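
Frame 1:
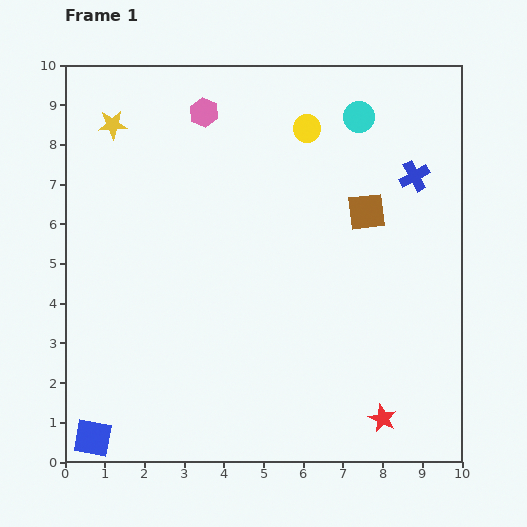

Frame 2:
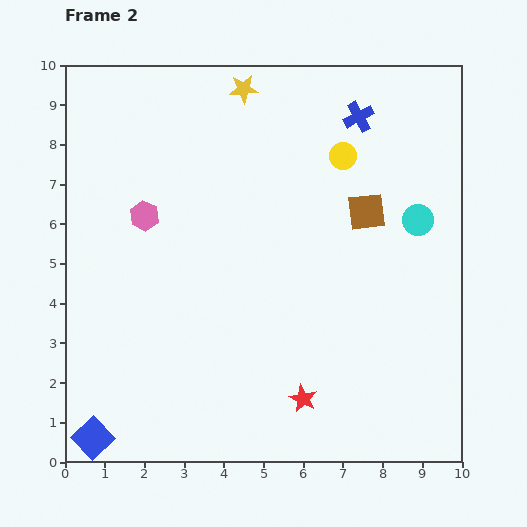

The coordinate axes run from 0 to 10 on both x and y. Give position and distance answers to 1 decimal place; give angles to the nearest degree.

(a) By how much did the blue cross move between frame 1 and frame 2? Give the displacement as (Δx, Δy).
(-1.4, 1.5)

The blue cross was at (8.8, 7.2) in frame 1 and (7.4, 8.7) in frame 2.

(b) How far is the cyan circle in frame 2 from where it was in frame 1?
3.0

The cyan circle moved from (7.4, 8.7) to (8.9, 6.1), a distance of √(1.5² + 2.6²) ≈ 3.0.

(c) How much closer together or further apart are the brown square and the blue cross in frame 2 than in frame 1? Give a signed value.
+0.9

Distance in frame 1: 1.5. Distance in frame 2: 2.4.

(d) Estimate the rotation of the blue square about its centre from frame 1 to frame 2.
36° clockwise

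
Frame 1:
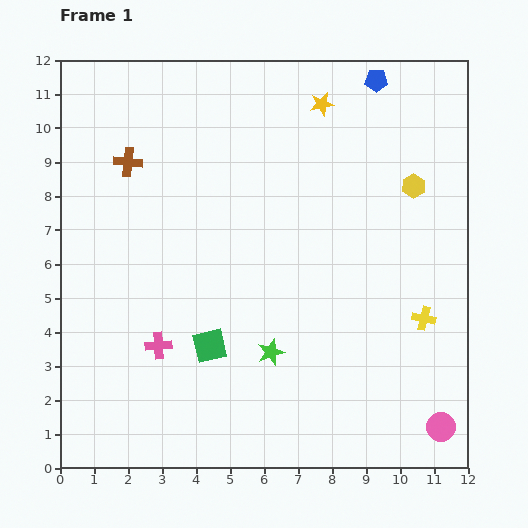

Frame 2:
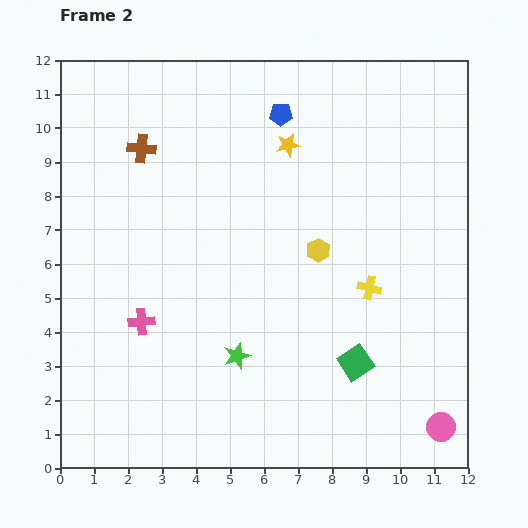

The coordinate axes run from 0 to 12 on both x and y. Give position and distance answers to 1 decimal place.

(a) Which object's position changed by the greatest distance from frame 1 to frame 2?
the green square

(moved 4.3; next 3.4)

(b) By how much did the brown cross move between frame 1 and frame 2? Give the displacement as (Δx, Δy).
(0.4, 0.4)

The brown cross was at (2.0, 9.0) in frame 1 and (2.4, 9.4) in frame 2.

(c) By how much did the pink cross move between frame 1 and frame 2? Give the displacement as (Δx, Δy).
(-0.5, 0.7)

The pink cross was at (2.9, 3.6) in frame 1 and (2.4, 4.3) in frame 2.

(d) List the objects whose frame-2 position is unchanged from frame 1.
the pink circle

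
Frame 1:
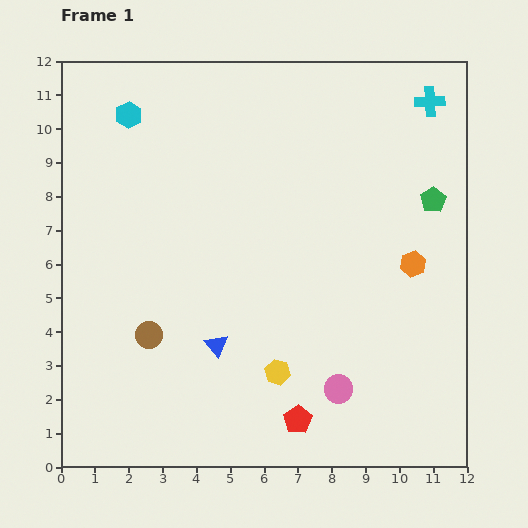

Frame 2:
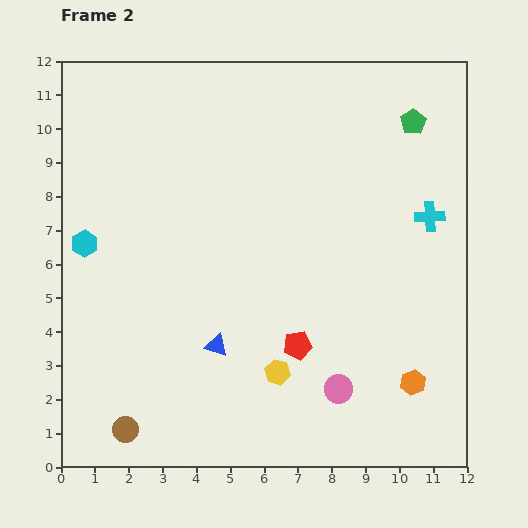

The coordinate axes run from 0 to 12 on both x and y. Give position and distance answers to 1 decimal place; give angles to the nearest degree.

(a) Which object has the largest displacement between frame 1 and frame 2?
the cyan hexagon

(moved 4.0; next 3.5)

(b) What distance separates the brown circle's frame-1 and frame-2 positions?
2.9

The brown circle moved from (2.6, 3.9) to (1.9, 1.1), a distance of √(0.7² + 2.8²) ≈ 2.9.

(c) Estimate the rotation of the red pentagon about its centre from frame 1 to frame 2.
22° clockwise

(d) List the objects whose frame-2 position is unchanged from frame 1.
the yellow hexagon, the pink circle, the blue triangle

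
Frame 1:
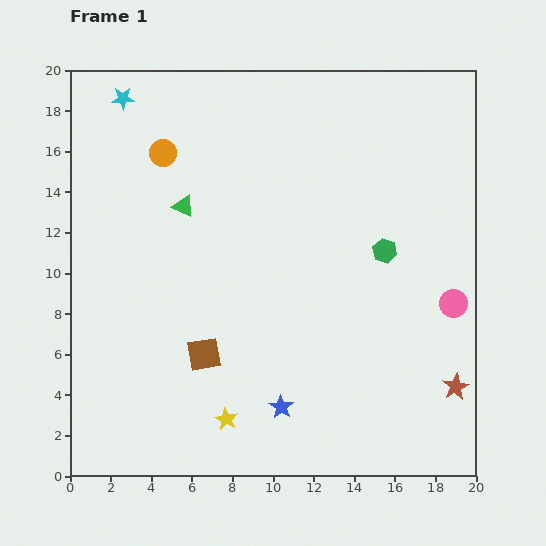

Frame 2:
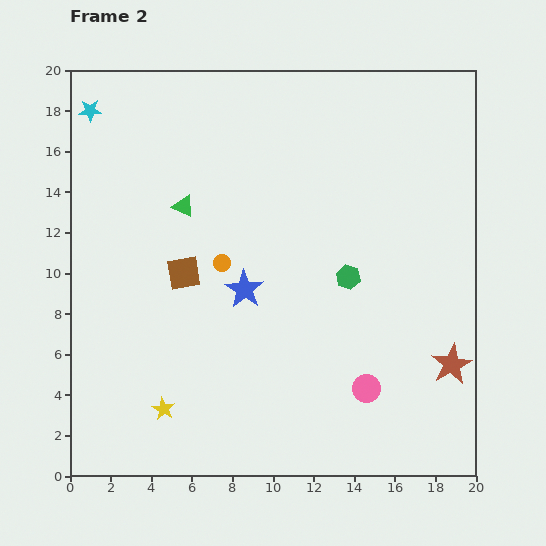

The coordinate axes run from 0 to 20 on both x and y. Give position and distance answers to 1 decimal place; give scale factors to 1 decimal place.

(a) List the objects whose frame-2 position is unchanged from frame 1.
the green triangle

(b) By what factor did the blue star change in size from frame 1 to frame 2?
1.6×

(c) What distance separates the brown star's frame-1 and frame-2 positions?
1.1

The brown star moved from (19.0, 4.4) to (18.8, 5.5), a distance of √(0.2² + 1.1²) ≈ 1.1.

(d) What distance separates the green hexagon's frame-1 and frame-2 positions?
2.2

The green hexagon moved from (15.5, 11.1) to (13.7, 9.8), a distance of √(1.8² + 1.3²) ≈ 2.2.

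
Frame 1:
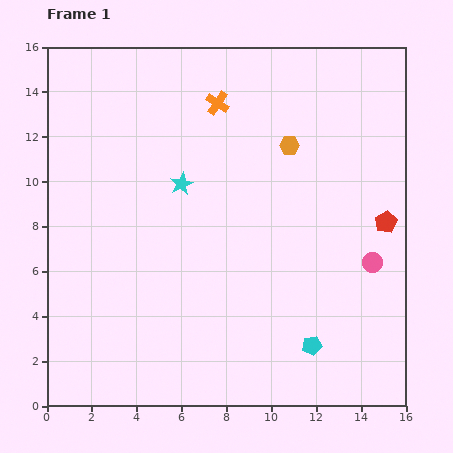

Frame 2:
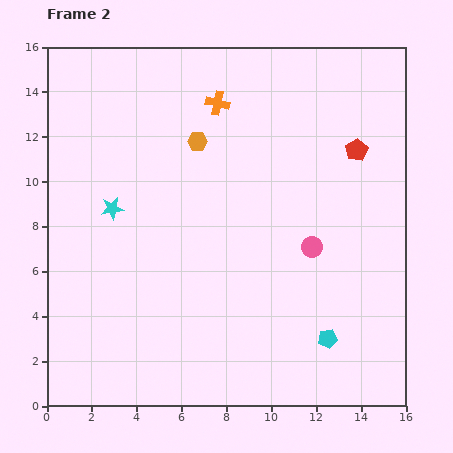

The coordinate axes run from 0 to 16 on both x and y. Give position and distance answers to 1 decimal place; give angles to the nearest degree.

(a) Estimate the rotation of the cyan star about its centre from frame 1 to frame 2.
18° clockwise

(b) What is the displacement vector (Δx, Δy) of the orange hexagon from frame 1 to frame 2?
(-4.1, 0.2)

The orange hexagon was at (10.8, 11.6) in frame 1 and (6.7, 11.8) in frame 2.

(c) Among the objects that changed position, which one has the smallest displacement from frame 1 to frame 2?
the cyan pentagon

(moved 0.8)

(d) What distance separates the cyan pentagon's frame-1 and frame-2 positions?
0.8

The cyan pentagon moved from (11.8, 2.7) to (12.5, 3.0), a distance of √(0.7² + 0.3²) ≈ 0.8.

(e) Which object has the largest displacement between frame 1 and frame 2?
the orange hexagon

(moved 4.1; next 3.5)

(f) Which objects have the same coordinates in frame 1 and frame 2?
the orange cross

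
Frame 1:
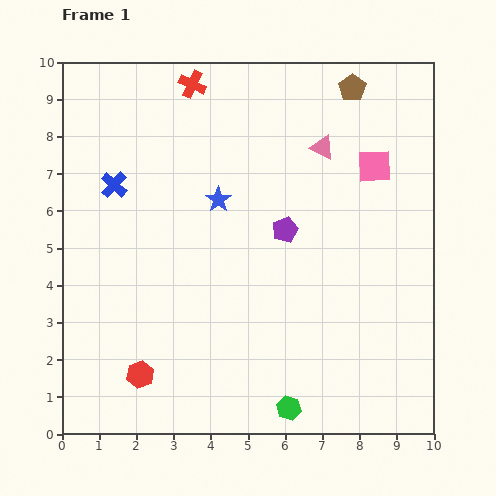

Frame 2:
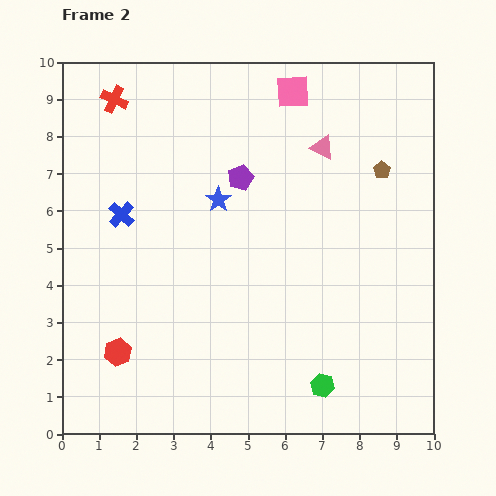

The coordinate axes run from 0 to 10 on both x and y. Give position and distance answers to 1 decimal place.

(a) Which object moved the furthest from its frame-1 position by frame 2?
the pink square

(moved 3.0; next 2.3)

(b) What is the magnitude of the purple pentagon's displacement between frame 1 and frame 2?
1.8

The purple pentagon moved from (6.0, 5.5) to (4.8, 6.9), a distance of √(1.2² + 1.4²) ≈ 1.8.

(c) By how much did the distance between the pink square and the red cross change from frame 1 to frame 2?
-0.6

Distance in frame 1: 5.4. Distance in frame 2: 4.8.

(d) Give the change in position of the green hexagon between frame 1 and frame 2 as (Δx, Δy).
(0.9, 0.6)

The green hexagon was at (6.1, 0.7) in frame 1 and (7.0, 1.3) in frame 2.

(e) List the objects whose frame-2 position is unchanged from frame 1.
the blue star, the pink triangle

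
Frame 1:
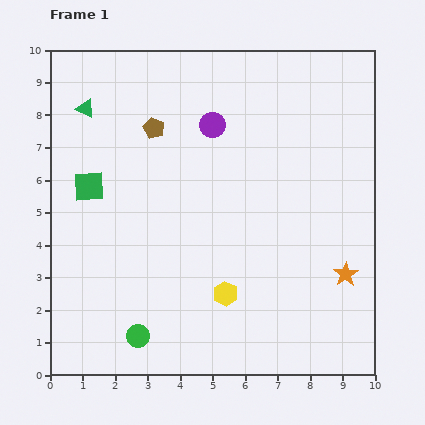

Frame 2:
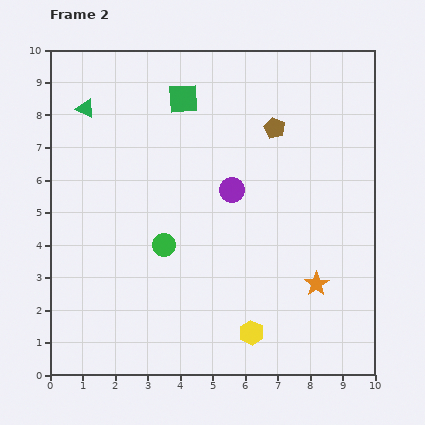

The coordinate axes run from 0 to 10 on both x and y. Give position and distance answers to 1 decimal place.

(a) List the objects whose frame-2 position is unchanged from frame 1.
the green triangle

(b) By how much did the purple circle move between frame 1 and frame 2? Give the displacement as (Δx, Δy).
(0.6, -2.0)

The purple circle was at (5.0, 7.7) in frame 1 and (5.6, 5.7) in frame 2.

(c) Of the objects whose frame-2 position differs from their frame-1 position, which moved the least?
the orange star

(moved 0.9)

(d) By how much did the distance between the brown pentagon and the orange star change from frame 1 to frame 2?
-2.4

Distance in frame 1: 7.4. Distance in frame 2: 5.0.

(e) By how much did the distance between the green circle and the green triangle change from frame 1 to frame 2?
-2.4

Distance in frame 1: 7.2. Distance in frame 2: 4.8.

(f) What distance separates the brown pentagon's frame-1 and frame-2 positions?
3.7

The brown pentagon moved from (3.2, 7.6) to (6.9, 7.6), a distance of √(3.7² + 0.0²) ≈ 3.7.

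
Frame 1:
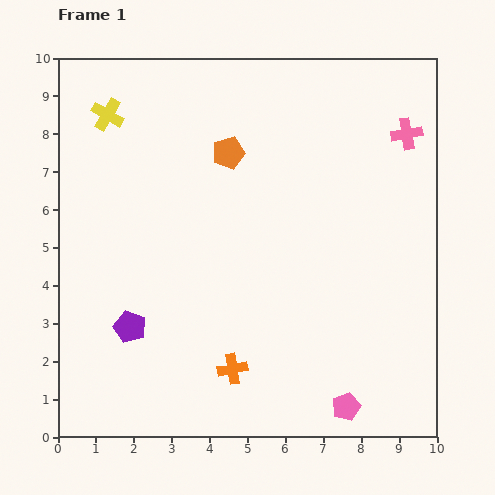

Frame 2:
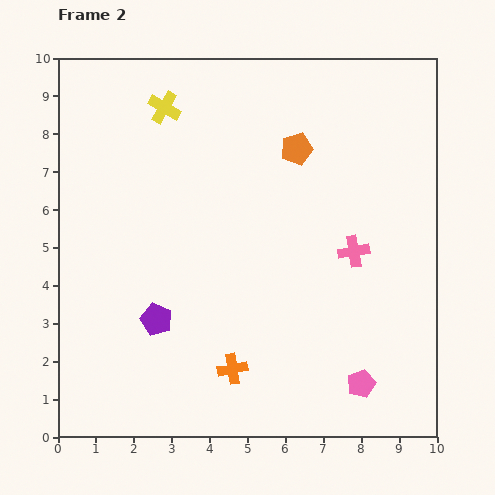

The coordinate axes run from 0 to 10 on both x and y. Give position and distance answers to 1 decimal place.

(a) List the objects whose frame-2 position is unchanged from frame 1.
the orange cross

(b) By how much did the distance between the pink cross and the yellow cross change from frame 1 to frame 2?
-1.6

Distance in frame 1: 7.9. Distance in frame 2: 6.3.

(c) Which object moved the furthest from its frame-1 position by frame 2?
the pink cross

(moved 3.4; next 1.8)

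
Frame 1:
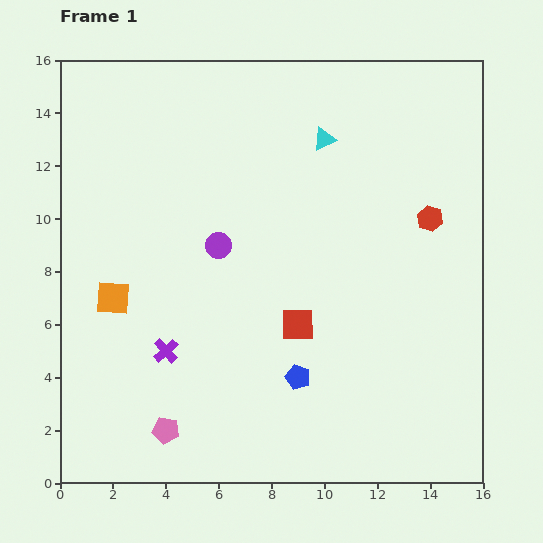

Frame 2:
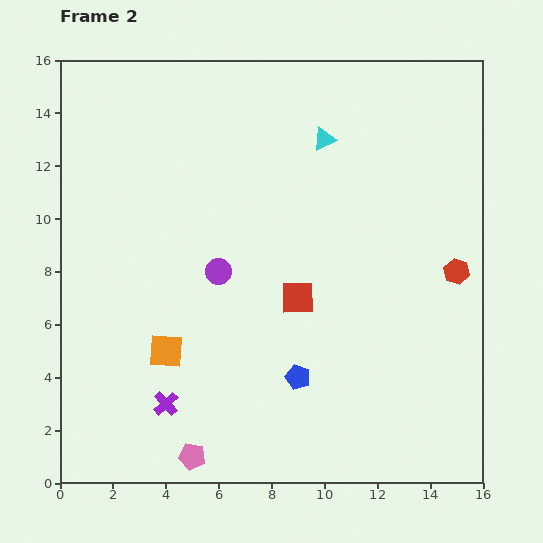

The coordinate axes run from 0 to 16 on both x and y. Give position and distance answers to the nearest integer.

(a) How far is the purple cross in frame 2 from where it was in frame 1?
2

The purple cross moved from (4, 5) to (4, 3), a distance of √(0² + 2²) ≈ 2.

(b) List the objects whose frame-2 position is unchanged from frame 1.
the cyan triangle, the blue pentagon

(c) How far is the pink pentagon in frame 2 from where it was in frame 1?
1

The pink pentagon moved from (4, 2) to (5, 1), a distance of √(1² + 1²) ≈ 1.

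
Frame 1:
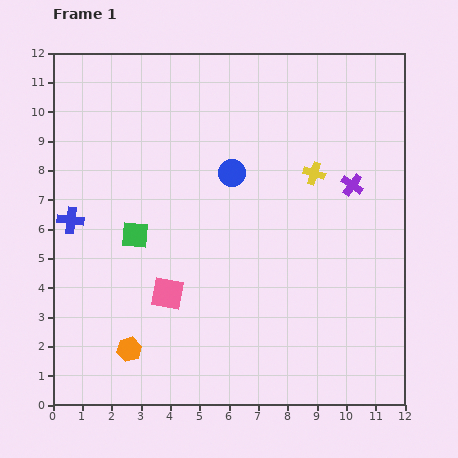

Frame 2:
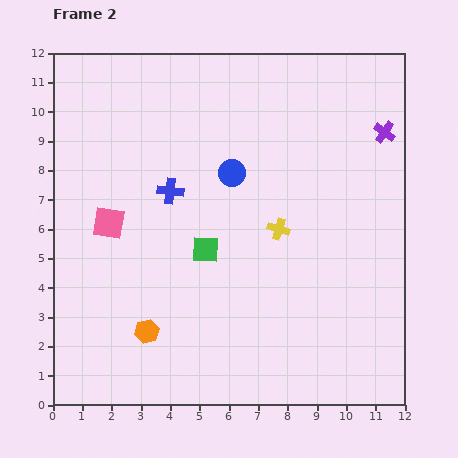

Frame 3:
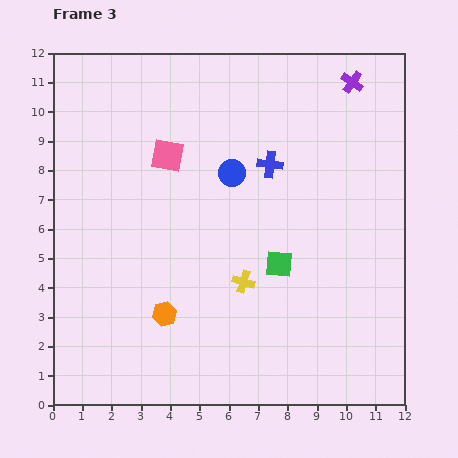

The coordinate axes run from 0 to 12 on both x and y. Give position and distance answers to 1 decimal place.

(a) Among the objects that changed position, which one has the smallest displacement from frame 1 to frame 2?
the orange hexagon

(moved 0.8)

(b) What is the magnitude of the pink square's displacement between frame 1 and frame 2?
3.1

The pink square moved from (3.9, 3.8) to (1.9, 6.2), a distance of √(2.0² + 2.4²) ≈ 3.1.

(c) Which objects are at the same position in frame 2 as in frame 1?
the blue circle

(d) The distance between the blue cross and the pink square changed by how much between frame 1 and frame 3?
-0.6

Distance in frame 1: 4.1. Distance in frame 3: 3.5.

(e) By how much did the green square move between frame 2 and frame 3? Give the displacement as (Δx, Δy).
(2.5, -0.5)

The green square was at (5.2, 5.3) in frame 2 and (7.7, 4.8) in frame 3.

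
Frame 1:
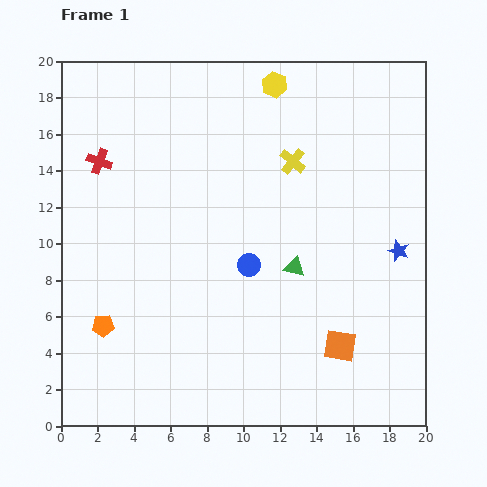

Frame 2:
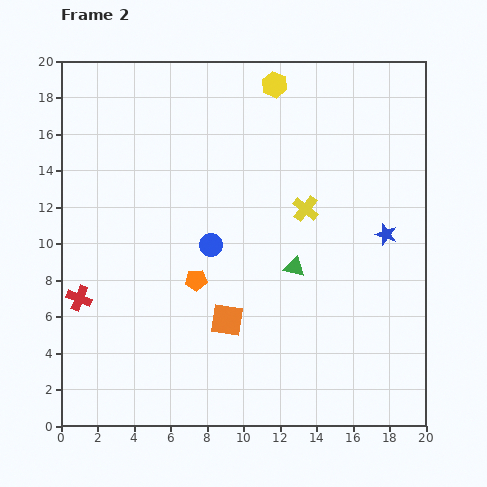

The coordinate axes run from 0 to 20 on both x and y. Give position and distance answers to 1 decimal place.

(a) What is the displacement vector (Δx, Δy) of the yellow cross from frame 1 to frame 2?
(0.7, -2.6)

The yellow cross was at (12.7, 14.5) in frame 1 and (13.4, 11.9) in frame 2.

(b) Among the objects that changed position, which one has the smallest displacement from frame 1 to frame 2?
the blue star

(moved 1.1)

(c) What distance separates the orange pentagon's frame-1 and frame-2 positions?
5.7

The orange pentagon moved from (2.3, 5.5) to (7.4, 8.0), a distance of √(5.1² + 2.5²) ≈ 5.7.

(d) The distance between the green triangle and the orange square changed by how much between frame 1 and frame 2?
-0.3

Distance in frame 1: 5.0. Distance in frame 2: 4.7.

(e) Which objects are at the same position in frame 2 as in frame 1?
the green triangle, the yellow hexagon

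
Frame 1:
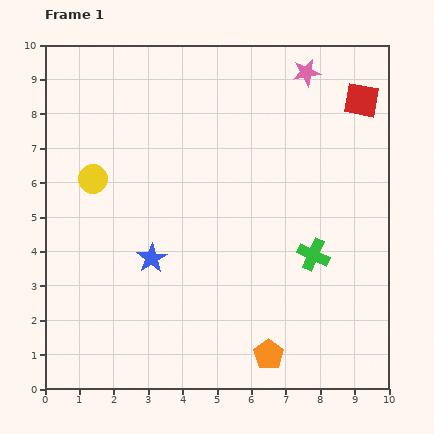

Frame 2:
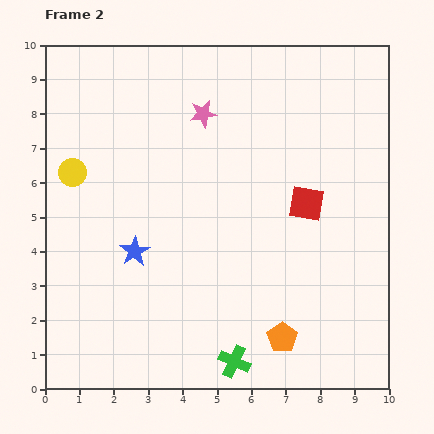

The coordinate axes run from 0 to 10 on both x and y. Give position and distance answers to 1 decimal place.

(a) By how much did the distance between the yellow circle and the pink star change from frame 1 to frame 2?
-2.7

Distance in frame 1: 6.9. Distance in frame 2: 4.2.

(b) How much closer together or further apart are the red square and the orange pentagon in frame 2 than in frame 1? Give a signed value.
-3.9

Distance in frame 1: 7.9. Distance in frame 2: 4.0.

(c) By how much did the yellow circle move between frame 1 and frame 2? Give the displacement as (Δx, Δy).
(-0.6, 0.2)

The yellow circle was at (1.4, 6.1) in frame 1 and (0.8, 6.3) in frame 2.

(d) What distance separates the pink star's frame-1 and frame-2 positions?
3.2

The pink star moved from (7.6, 9.2) to (4.6, 8.0), a distance of √(3.0² + 1.2²) ≈ 3.2.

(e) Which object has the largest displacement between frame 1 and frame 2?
the green cross

(moved 3.9; next 3.4)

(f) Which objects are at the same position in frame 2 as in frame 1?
none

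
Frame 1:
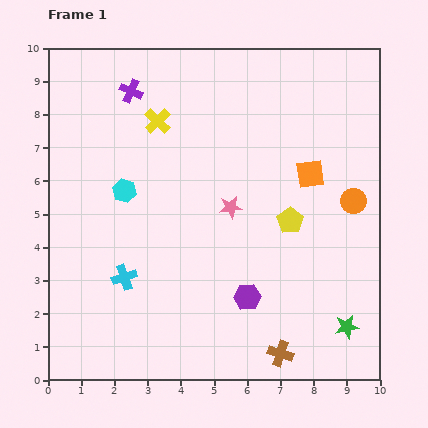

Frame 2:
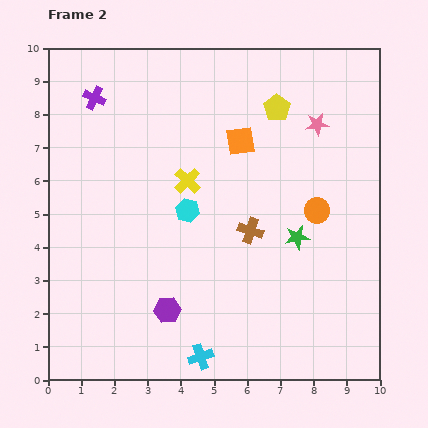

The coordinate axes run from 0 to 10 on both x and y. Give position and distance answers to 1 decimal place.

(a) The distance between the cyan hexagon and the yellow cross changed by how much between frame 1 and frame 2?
-1.4

Distance in frame 1: 2.3. Distance in frame 2: 0.9.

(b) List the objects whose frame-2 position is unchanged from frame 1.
none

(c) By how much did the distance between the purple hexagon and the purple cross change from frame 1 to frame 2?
-0.3

Distance in frame 1: 7.1. Distance in frame 2: 6.8.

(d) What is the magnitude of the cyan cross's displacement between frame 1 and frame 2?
3.3

The cyan cross moved from (2.3, 3.1) to (4.6, 0.7), a distance of √(2.3² + 2.4²) ≈ 3.3.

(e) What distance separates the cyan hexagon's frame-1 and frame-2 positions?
2.0

The cyan hexagon moved from (2.3, 5.7) to (4.2, 5.1), a distance of √(1.9² + 0.6²) ≈ 2.0.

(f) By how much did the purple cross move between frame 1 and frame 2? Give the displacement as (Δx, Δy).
(-1.1, -0.2)

The purple cross was at (2.5, 8.7) in frame 1 and (1.4, 8.5) in frame 2.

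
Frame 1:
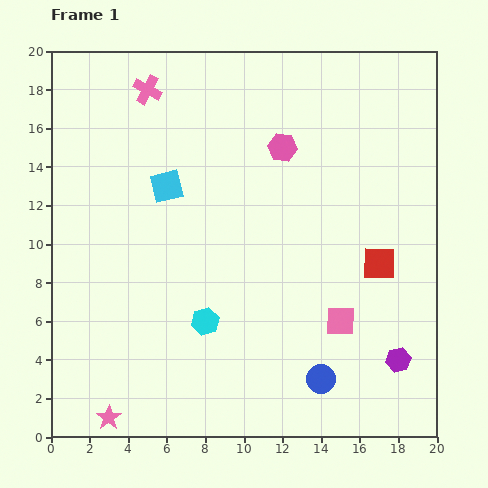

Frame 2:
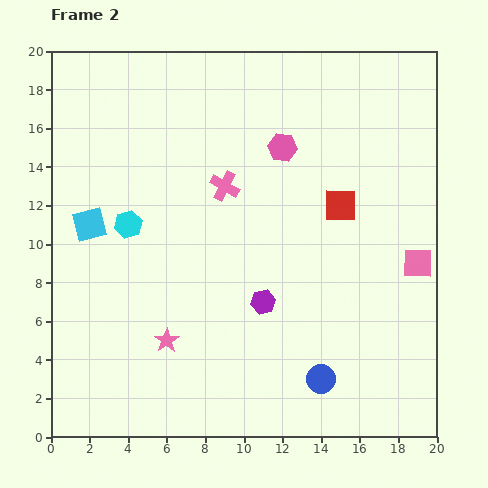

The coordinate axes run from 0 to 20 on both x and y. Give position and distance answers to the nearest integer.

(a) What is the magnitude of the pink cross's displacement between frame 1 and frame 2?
6

The pink cross moved from (5, 18) to (9, 13), a distance of √(4² + 5²) ≈ 6.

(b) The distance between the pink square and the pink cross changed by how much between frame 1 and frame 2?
-5

Distance in frame 1: 16. Distance in frame 2: 11.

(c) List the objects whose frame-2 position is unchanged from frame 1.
the blue circle, the pink hexagon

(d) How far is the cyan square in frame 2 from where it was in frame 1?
4

The cyan square moved from (6, 13) to (2, 11), a distance of √(4² + 2²) ≈ 4.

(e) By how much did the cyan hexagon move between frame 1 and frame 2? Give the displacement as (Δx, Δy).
(-4, 5)

The cyan hexagon was at (8, 6) in frame 1 and (4, 11) in frame 2.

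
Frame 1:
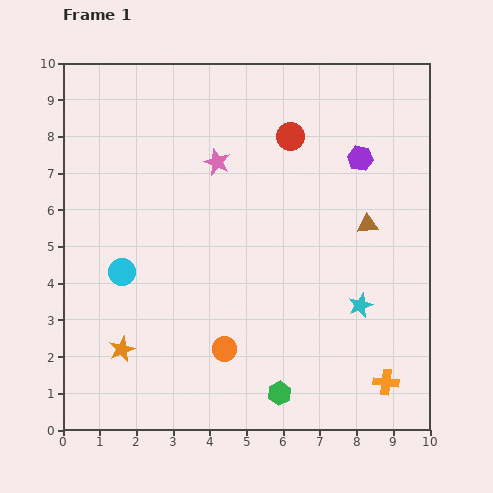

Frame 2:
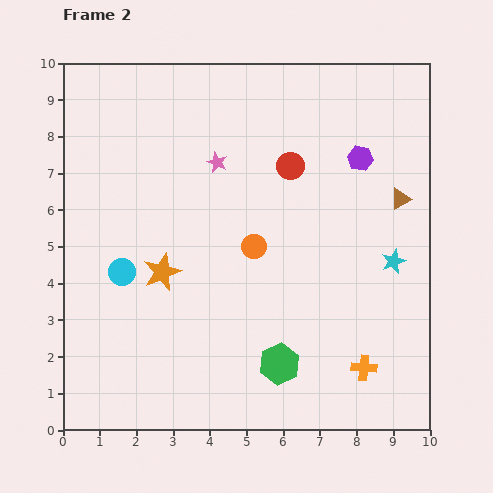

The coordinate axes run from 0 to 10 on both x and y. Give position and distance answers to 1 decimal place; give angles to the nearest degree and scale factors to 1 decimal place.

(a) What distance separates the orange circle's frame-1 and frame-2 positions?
2.9

The orange circle moved from (4.4, 2.2) to (5.2, 5.0), a distance of √(0.8² + 2.8²) ≈ 2.9.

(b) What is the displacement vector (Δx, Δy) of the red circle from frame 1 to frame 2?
(0.0, -0.8)

The red circle was at (6.2, 8.0) in frame 1 and (6.2, 7.2) in frame 2.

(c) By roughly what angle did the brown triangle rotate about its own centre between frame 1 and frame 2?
22° counter-clockwise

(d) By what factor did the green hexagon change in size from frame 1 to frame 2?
1.7×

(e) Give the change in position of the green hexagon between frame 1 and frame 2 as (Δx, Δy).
(0.0, 0.8)

The green hexagon was at (5.9, 1.0) in frame 1 and (5.9, 1.8) in frame 2.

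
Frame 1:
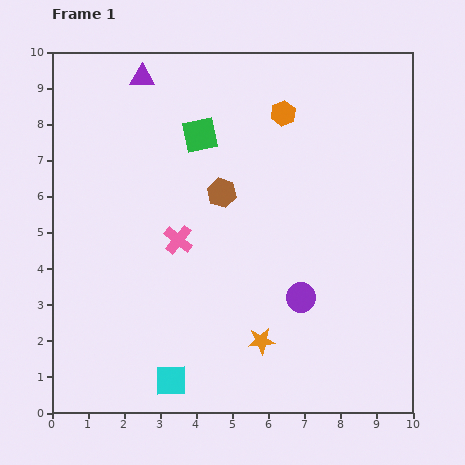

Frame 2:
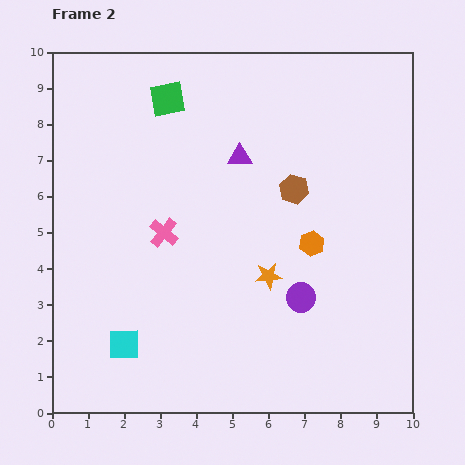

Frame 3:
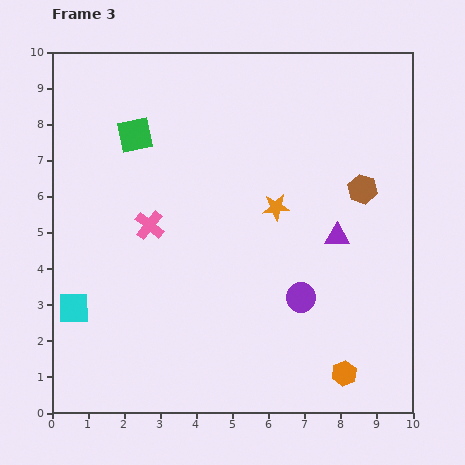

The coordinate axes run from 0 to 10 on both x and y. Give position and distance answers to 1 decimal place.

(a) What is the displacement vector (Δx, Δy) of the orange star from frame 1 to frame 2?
(0.2, 1.8)

The orange star was at (5.8, 2.0) in frame 1 and (6.0, 3.8) in frame 2.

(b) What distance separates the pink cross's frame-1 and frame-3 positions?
0.9

The pink cross moved from (3.5, 4.8) to (2.7, 5.2), a distance of √(0.8² + 0.4²) ≈ 0.9.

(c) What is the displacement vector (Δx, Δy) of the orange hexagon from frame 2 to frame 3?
(0.9, -3.6)

The orange hexagon was at (7.2, 4.7) in frame 2 and (8.1, 1.1) in frame 3.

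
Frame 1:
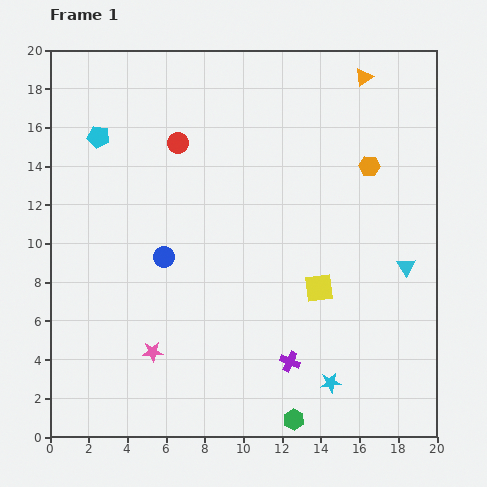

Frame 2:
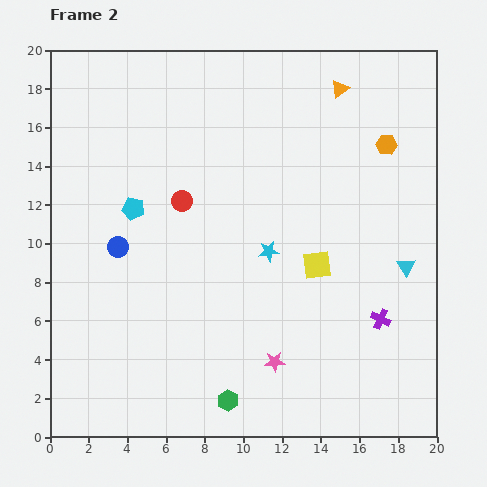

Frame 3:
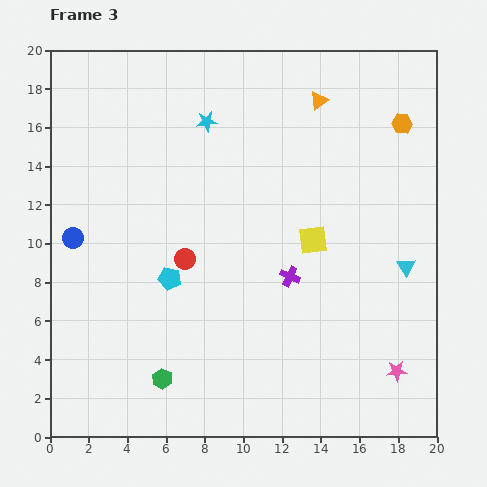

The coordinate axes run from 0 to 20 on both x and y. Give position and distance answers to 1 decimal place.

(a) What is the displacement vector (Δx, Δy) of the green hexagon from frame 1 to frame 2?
(-3.4, 1.0)

The green hexagon was at (12.6, 0.9) in frame 1 and (9.2, 1.9) in frame 2.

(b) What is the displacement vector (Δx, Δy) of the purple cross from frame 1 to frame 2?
(4.7, 2.2)

The purple cross was at (12.4, 3.9) in frame 1 and (17.1, 6.1) in frame 2.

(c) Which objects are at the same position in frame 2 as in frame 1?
the cyan triangle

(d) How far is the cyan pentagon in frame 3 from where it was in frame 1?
8.2

The cyan pentagon moved from (2.5, 15.5) to (6.2, 8.2), a distance of √(3.7² + 7.3²) ≈ 8.2.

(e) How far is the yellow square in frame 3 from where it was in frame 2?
1.3

The yellow square moved from (13.8, 8.9) to (13.6, 10.2), a distance of √(0.2² + 1.3²) ≈ 1.3.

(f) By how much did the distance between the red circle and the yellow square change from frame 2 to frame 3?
-1.0

Distance in frame 2: 7.7. Distance in frame 3: 6.7.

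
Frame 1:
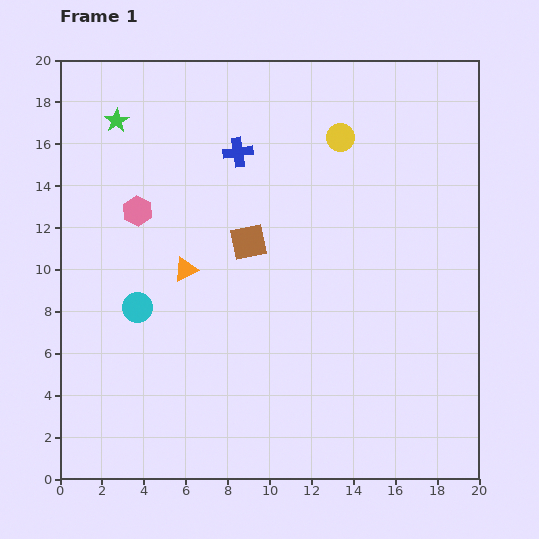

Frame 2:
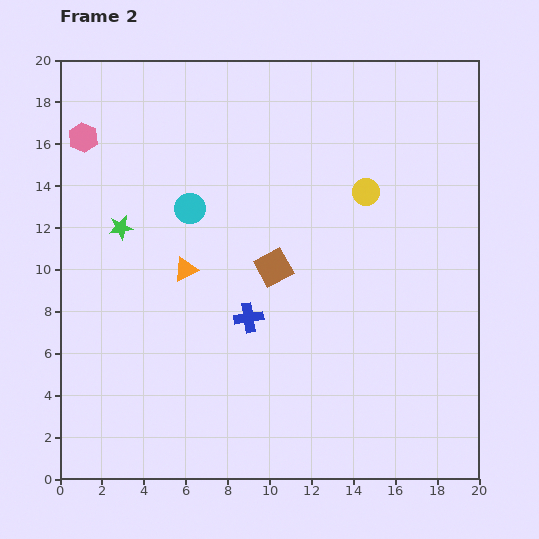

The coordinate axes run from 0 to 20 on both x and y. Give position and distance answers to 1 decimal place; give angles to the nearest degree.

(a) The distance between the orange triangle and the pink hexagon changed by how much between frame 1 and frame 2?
+4.4

Distance in frame 1: 3.6. Distance in frame 2: 8.0.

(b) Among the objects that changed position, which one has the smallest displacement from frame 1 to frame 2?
the brown square

(moved 1.7)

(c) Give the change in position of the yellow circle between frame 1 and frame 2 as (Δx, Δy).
(1.2, -2.6)

The yellow circle was at (13.4, 16.3) in frame 1 and (14.6, 13.7) in frame 2.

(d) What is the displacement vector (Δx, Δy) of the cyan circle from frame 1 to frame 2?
(2.5, 4.7)

The cyan circle was at (3.7, 8.2) in frame 1 and (6.2, 12.9) in frame 2.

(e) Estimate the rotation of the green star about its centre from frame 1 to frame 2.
24° clockwise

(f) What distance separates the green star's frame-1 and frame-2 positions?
5.1

The green star moved from (2.7, 17.1) to (2.9, 12.0), a distance of √(0.2² + 5.1²) ≈ 5.1.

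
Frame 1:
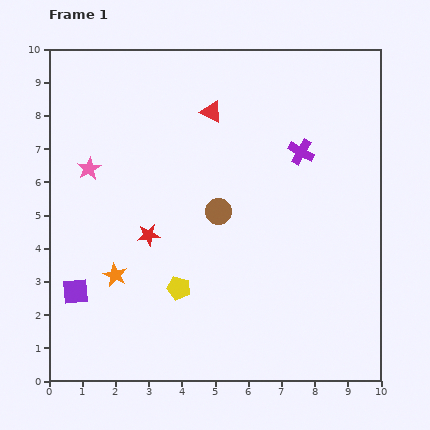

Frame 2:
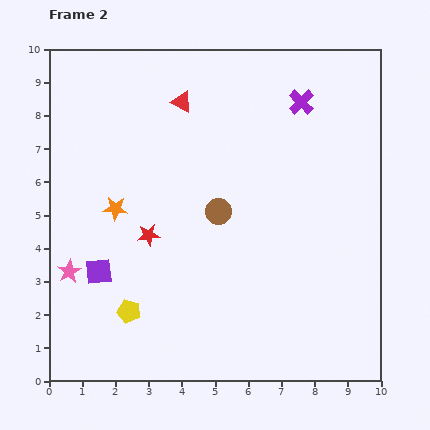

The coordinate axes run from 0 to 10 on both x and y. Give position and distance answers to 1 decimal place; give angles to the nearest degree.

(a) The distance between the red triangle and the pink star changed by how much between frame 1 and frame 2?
+2.0

Distance in frame 1: 4.1. Distance in frame 2: 6.1.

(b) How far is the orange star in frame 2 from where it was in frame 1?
2.0

The orange star moved from (2.0, 3.2) to (2.0, 5.2), a distance of √(0.0² + 2.0²) ≈ 2.0.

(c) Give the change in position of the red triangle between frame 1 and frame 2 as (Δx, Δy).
(-0.9, 0.3)

The red triangle was at (4.9, 8.1) in frame 1 and (4.0, 8.4) in frame 2.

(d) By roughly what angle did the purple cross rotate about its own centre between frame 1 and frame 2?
17° clockwise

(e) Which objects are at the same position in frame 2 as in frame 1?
the brown circle, the red star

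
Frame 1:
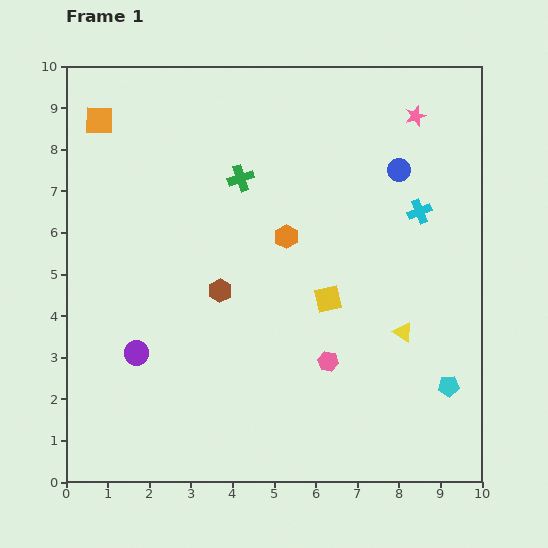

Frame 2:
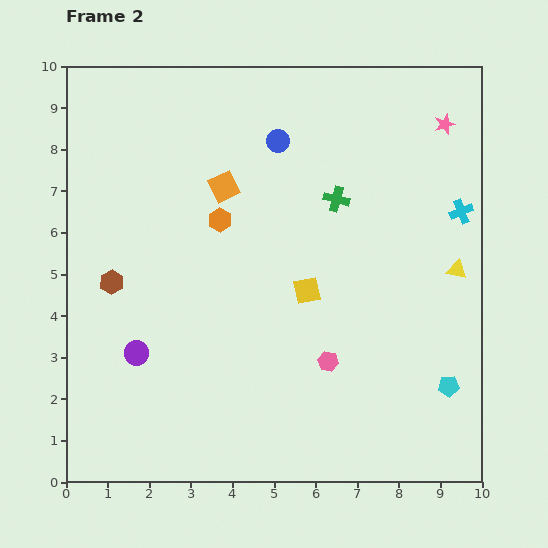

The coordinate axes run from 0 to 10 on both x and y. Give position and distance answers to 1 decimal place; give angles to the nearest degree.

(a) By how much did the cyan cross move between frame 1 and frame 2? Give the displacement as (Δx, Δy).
(1.0, 0.0)

The cyan cross was at (8.5, 6.5) in frame 1 and (9.5, 6.5) in frame 2.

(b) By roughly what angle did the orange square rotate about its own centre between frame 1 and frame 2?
27° counter-clockwise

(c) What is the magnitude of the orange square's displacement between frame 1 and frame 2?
3.4

The orange square moved from (0.8, 8.7) to (3.8, 7.1), a distance of √(3.0² + 1.6²) ≈ 3.4.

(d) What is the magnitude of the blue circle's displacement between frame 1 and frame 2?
3.0

The blue circle moved from (8.0, 7.5) to (5.1, 8.2), a distance of √(2.9² + 0.7²) ≈ 3.0.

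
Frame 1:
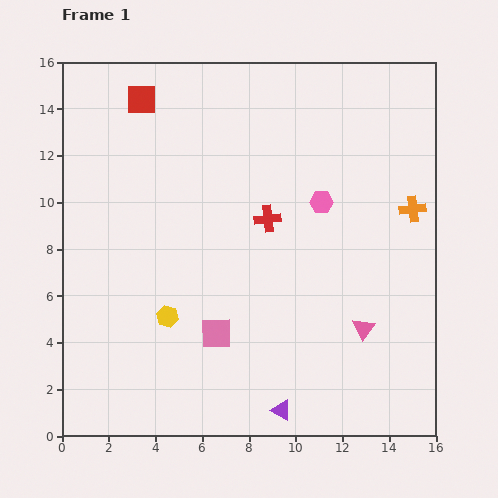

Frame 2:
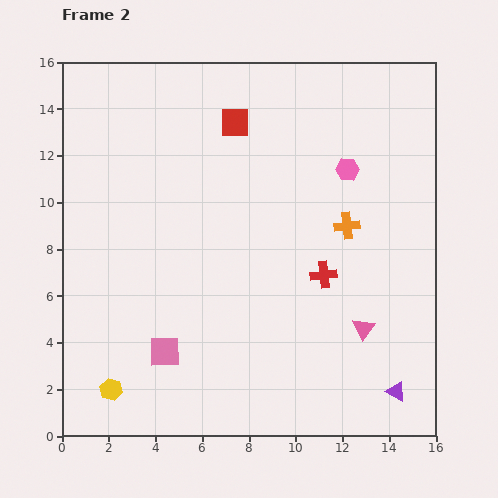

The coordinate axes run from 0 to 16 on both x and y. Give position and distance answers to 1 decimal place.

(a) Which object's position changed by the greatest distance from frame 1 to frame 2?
the purple triangle

(moved 5.0; next 4.1)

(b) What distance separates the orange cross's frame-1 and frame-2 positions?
2.9

The orange cross moved from (15.0, 9.7) to (12.2, 9.0), a distance of √(2.8² + 0.7²) ≈ 2.9.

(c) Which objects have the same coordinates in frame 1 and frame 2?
the pink triangle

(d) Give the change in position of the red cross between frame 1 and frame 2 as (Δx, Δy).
(2.4, -2.4)

The red cross was at (8.8, 9.3) in frame 1 and (11.2, 6.9) in frame 2.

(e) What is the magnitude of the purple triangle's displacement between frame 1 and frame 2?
5.0

The purple triangle moved from (9.4, 1.1) to (14.3, 1.9), a distance of √(4.9² + 0.8²) ≈ 5.0.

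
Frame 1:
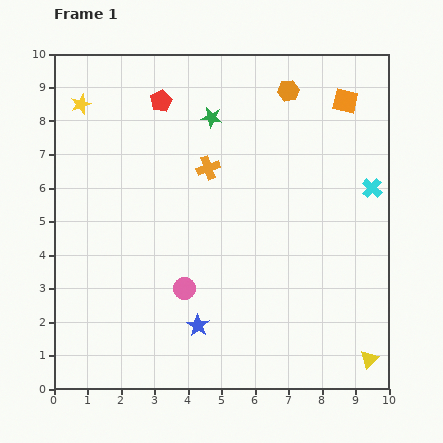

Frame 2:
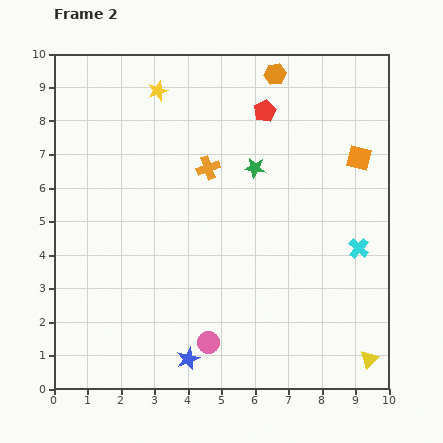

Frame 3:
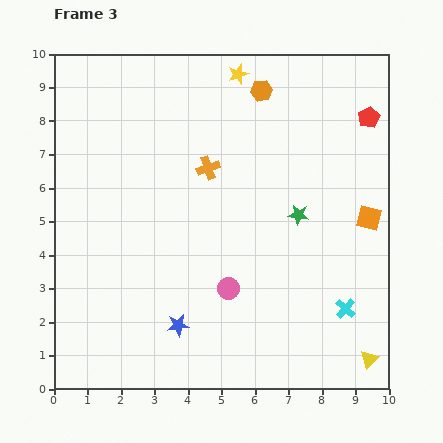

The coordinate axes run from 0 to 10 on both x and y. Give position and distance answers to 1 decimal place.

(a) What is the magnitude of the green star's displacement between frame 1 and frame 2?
2.0

The green star moved from (4.7, 8.1) to (6.0, 6.6), a distance of √(1.3² + 1.5²) ≈ 2.0.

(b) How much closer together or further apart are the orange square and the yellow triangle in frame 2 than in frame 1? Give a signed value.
-1.7

Distance in frame 1: 7.7. Distance in frame 2: 6.0.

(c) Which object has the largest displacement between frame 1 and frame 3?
the red pentagon

(moved 6.2; next 4.8)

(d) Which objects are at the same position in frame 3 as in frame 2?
the orange cross, the yellow triangle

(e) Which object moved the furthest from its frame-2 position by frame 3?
the red pentagon

(moved 3.1; next 2.5)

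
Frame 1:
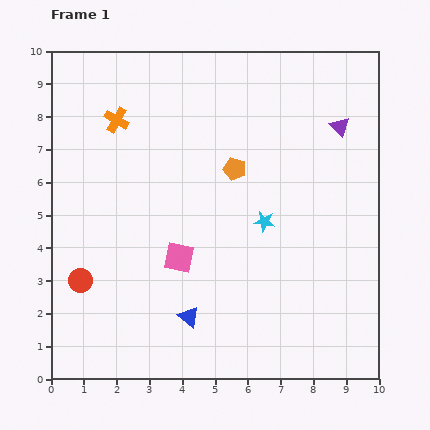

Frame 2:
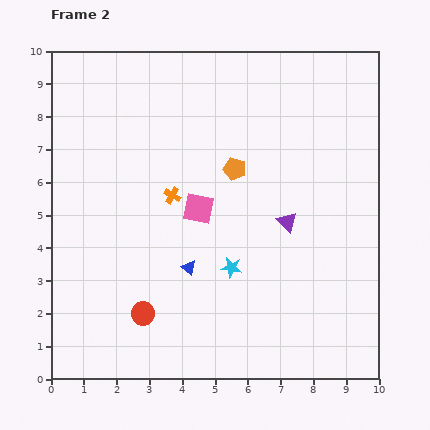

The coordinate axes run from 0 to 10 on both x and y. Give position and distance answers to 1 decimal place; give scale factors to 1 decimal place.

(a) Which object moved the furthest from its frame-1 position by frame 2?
the purple triangle

(moved 3.3; next 2.9)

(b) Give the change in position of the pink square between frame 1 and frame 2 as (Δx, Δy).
(0.6, 1.5)

The pink square was at (3.9, 3.7) in frame 1 and (4.5, 5.2) in frame 2.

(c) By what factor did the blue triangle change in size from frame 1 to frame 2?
0.7×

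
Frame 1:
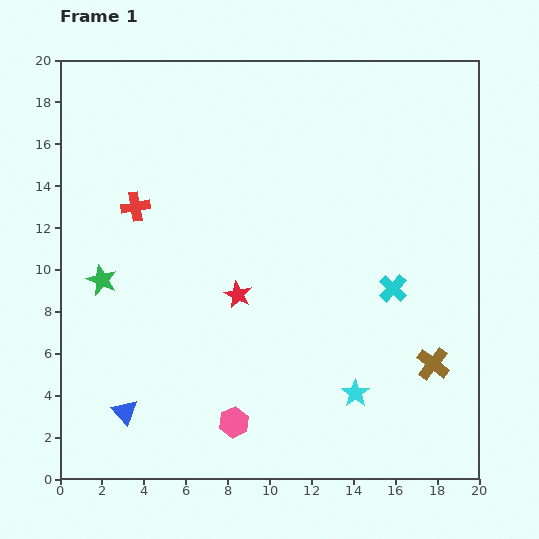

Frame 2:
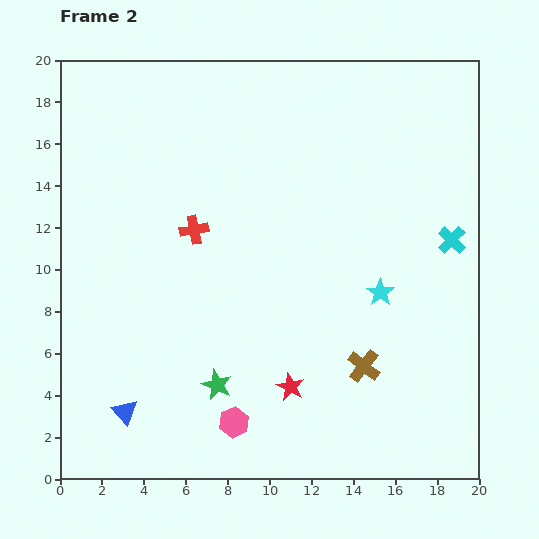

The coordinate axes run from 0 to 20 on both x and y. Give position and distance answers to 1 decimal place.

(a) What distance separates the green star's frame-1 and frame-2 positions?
7.4

The green star moved from (2.0, 9.5) to (7.5, 4.5), a distance of √(5.5² + 5.0²) ≈ 7.4.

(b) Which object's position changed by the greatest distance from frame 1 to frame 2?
the green star

(moved 7.4; next 5.1)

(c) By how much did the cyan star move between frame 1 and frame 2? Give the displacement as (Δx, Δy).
(1.2, 4.8)

The cyan star was at (14.1, 4.1) in frame 1 and (15.3, 8.9) in frame 2.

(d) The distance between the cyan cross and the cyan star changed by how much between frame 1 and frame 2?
-1.1

Distance in frame 1: 5.3. Distance in frame 2: 4.2.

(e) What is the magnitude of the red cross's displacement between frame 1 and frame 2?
3.0

The red cross moved from (3.6, 13.0) to (6.4, 11.9), a distance of √(2.8² + 1.1²) ≈ 3.0.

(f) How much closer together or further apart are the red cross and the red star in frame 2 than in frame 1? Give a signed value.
+2.3

Distance in frame 1: 6.5. Distance in frame 2: 8.8.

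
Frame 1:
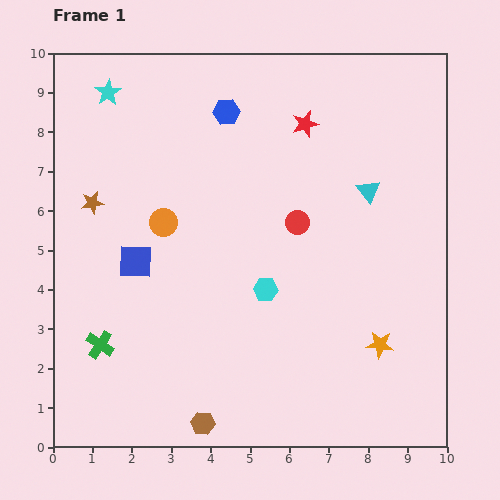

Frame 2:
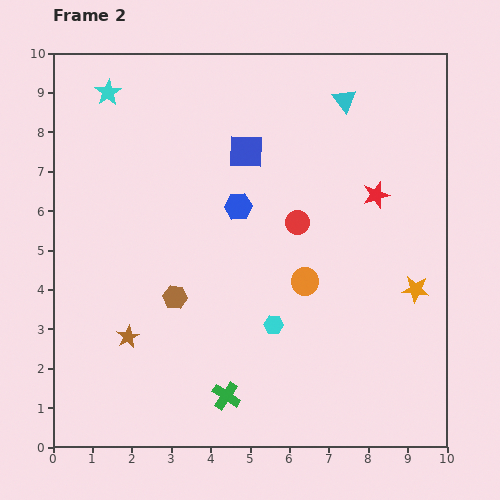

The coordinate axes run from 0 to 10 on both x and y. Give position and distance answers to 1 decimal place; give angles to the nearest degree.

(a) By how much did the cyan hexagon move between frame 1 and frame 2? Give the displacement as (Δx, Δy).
(0.2, -0.9)

The cyan hexagon was at (5.4, 4.0) in frame 1 and (5.6, 3.1) in frame 2.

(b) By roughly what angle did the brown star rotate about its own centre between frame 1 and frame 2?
19° counter-clockwise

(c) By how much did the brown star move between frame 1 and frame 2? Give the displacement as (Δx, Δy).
(0.9, -3.4)

The brown star was at (1.0, 6.2) in frame 1 and (1.9, 2.8) in frame 2.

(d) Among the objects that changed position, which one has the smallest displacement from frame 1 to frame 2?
the cyan hexagon

(moved 0.9)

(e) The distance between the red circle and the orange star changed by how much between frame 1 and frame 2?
-0.3

Distance in frame 1: 3.7. Distance in frame 2: 3.4.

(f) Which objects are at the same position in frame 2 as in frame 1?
the red circle, the cyan star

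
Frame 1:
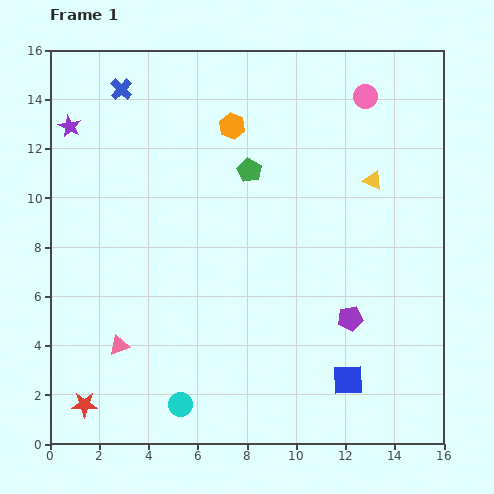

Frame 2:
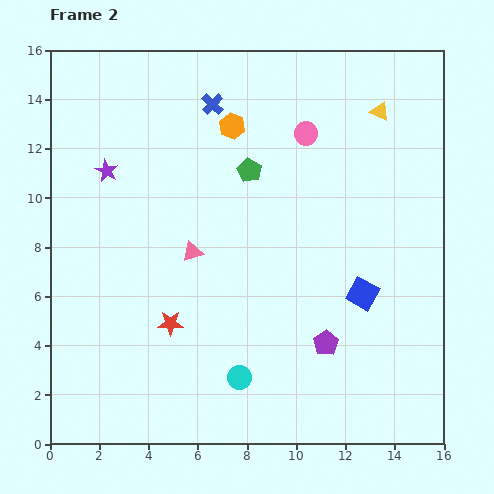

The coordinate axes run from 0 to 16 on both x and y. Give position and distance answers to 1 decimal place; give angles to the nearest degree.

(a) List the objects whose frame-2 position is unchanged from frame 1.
the orange hexagon, the green pentagon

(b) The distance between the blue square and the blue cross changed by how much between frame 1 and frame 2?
-5.2

Distance in frame 1: 15.0. Distance in frame 2: 9.8.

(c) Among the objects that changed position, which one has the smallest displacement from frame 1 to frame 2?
the purple pentagon

(moved 1.4)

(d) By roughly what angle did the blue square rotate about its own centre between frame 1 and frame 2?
33° clockwise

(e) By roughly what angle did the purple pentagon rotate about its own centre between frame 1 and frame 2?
24° counter-clockwise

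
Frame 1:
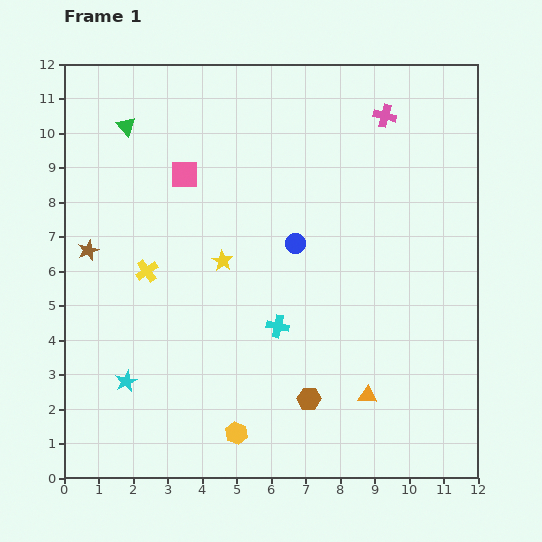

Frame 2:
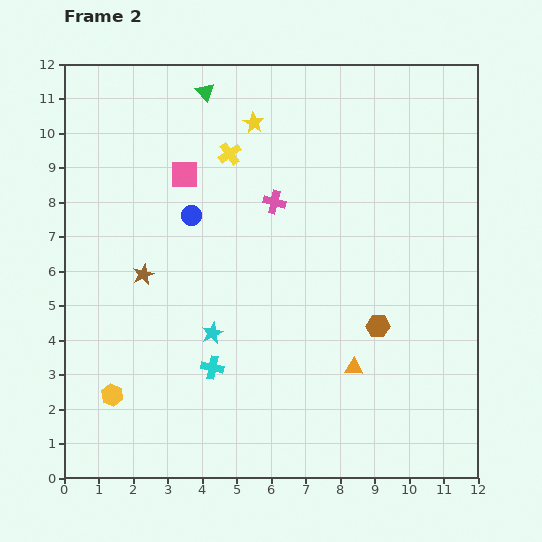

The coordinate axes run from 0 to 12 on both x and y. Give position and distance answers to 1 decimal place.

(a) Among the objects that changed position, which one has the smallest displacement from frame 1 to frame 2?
the orange triangle

(moved 0.9)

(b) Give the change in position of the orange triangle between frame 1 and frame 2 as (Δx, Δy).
(-0.4, 0.8)

The orange triangle was at (8.8, 2.4) in frame 1 and (8.4, 3.2) in frame 2.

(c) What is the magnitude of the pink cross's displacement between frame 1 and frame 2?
4.1

The pink cross moved from (9.3, 10.5) to (6.1, 8.0), a distance of √(3.2² + 2.5²) ≈ 4.1.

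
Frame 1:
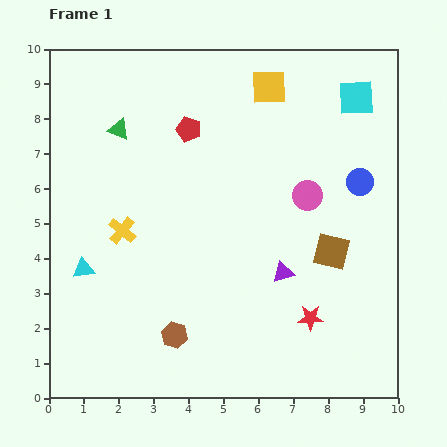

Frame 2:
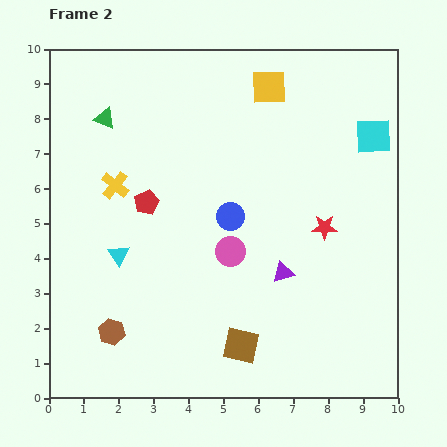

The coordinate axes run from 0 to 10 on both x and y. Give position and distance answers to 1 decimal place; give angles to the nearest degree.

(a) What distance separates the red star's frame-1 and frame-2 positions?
2.6

The red star moved from (7.5, 2.3) to (7.9, 4.9), a distance of √(0.4² + 2.6²) ≈ 2.6.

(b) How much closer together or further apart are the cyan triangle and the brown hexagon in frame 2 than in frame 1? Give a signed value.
-1.0

Distance in frame 1: 3.2. Distance in frame 2: 2.2.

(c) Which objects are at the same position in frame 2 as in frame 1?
the purple triangle, the yellow square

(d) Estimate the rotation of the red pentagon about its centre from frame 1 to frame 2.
30° clockwise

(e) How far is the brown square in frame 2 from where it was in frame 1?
3.7

The brown square moved from (8.1, 4.2) to (5.5, 1.5), a distance of √(2.6² + 2.7²) ≈ 3.7.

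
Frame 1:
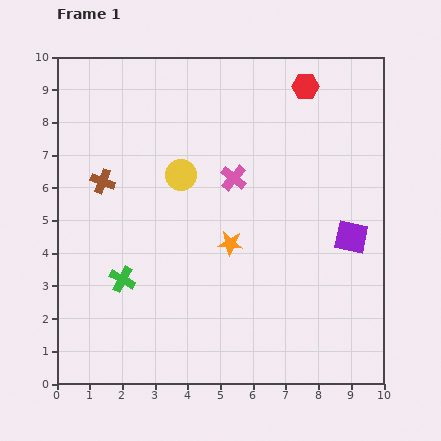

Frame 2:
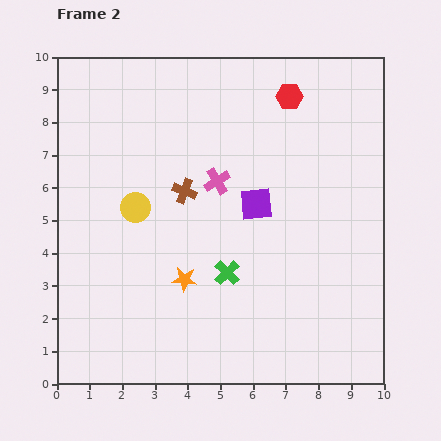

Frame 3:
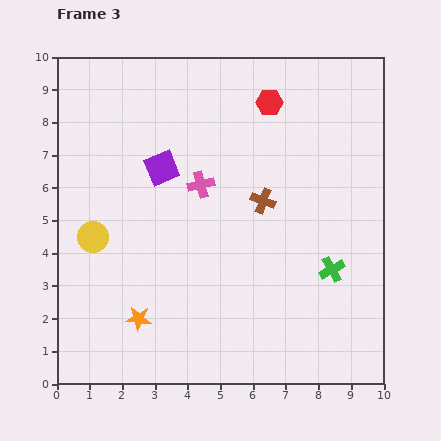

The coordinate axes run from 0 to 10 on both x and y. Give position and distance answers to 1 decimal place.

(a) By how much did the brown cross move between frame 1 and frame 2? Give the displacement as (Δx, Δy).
(2.5, -0.3)

The brown cross was at (1.4, 6.2) in frame 1 and (3.9, 5.9) in frame 2.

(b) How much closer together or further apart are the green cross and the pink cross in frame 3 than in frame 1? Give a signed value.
+0.2

Distance in frame 1: 4.6. Distance in frame 3: 4.8.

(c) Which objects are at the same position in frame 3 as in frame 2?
none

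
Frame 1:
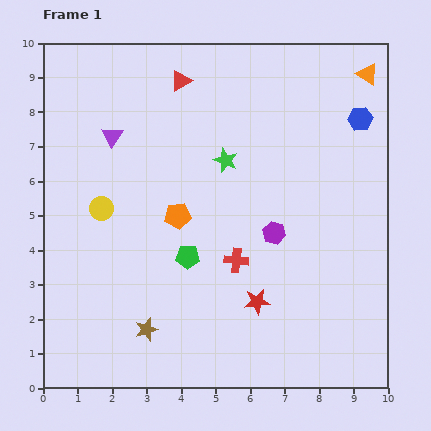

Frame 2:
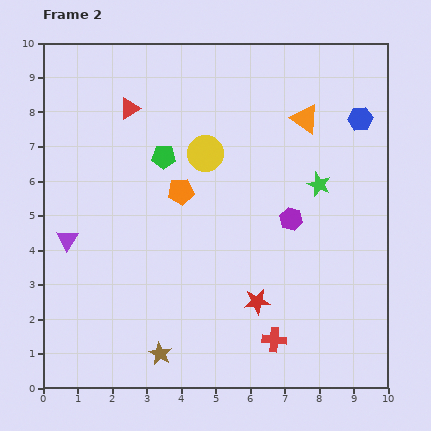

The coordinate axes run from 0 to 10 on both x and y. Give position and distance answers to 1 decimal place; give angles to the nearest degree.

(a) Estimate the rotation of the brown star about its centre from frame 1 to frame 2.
24° counter-clockwise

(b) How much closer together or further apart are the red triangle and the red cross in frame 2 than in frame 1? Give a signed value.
+2.5

Distance in frame 1: 5.4. Distance in frame 2: 7.9.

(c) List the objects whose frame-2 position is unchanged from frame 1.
the red star, the blue hexagon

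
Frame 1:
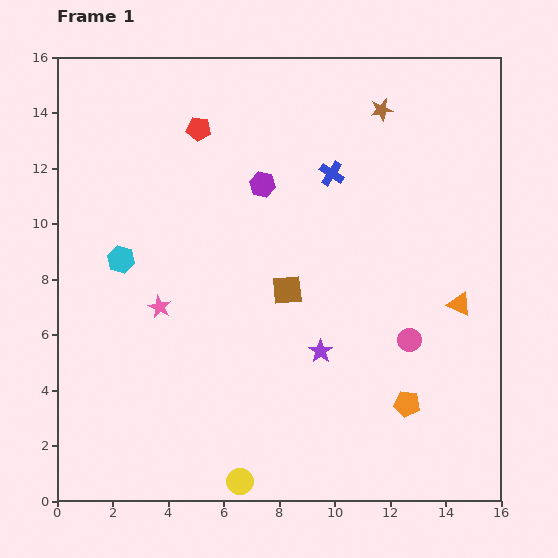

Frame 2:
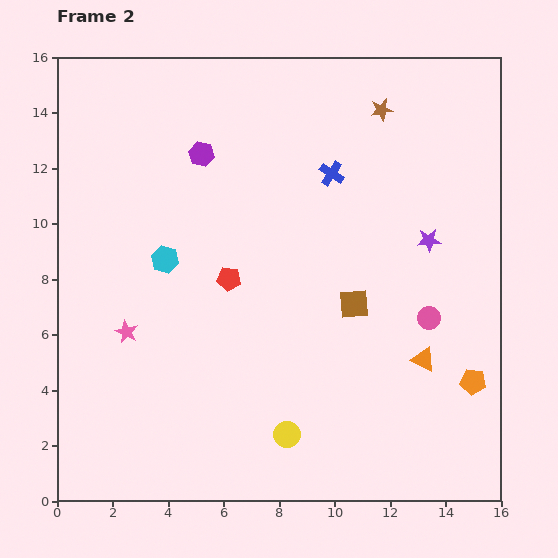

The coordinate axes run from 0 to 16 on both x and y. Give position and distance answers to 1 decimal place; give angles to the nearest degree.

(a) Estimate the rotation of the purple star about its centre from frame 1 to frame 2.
31° clockwise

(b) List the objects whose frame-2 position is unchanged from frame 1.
the brown star, the blue cross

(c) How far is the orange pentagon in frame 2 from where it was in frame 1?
2.5

The orange pentagon moved from (12.6, 3.5) to (15.0, 4.3), a distance of √(2.4² + 0.8²) ≈ 2.5.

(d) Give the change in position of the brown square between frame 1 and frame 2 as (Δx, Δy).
(2.4, -0.5)

The brown square was at (8.3, 7.6) in frame 1 and (10.7, 7.1) in frame 2.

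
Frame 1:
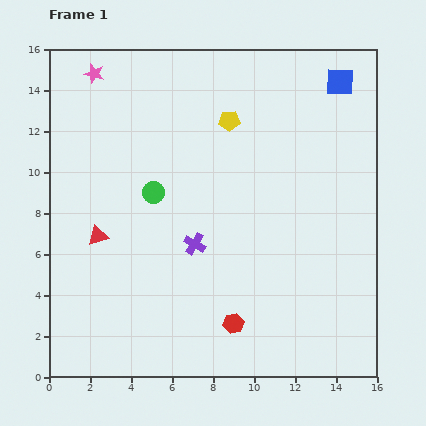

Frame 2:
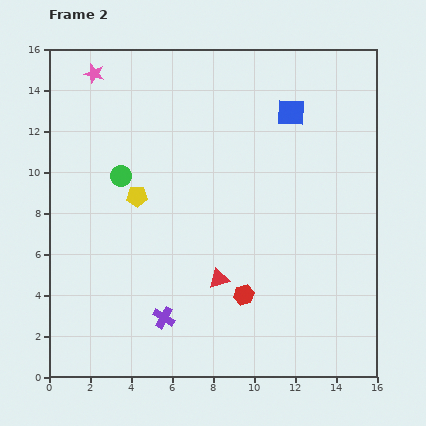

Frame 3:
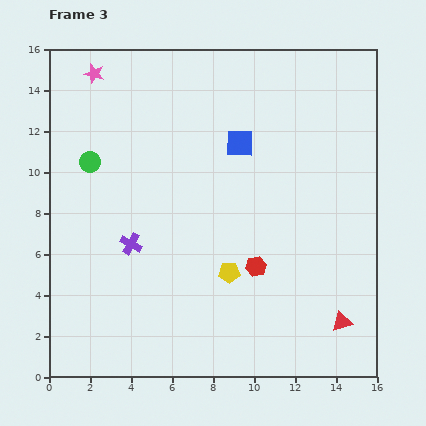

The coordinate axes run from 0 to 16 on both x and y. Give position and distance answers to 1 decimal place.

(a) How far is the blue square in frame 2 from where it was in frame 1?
2.8

The blue square moved from (14.2, 14.4) to (11.8, 12.9), a distance of √(2.4² + 1.5²) ≈ 2.8.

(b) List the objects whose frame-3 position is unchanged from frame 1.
the pink star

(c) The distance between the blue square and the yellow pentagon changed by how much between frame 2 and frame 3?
-2.2

Distance in frame 2: 8.5. Distance in frame 3: 6.3.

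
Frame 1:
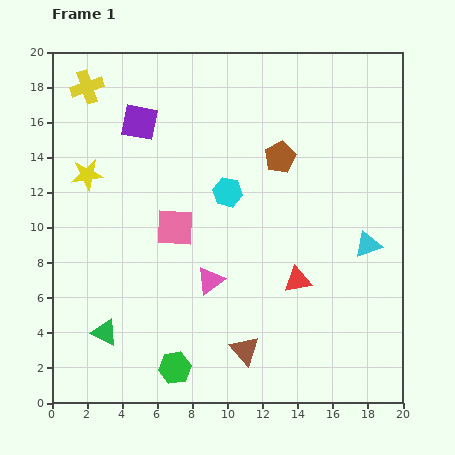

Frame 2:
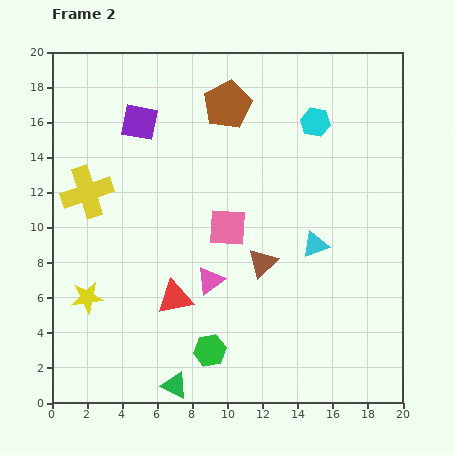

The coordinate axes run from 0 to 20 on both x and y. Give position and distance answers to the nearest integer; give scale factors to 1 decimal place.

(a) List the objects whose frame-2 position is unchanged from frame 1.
the pink triangle, the purple square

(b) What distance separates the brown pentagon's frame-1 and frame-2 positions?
4

The brown pentagon moved from (13, 14) to (10, 17), a distance of √(3² + 3²) ≈ 4.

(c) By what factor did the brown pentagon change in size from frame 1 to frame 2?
1.5×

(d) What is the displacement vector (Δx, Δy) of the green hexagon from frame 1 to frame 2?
(2, 1)

The green hexagon was at (7, 2) in frame 1 and (9, 3) in frame 2.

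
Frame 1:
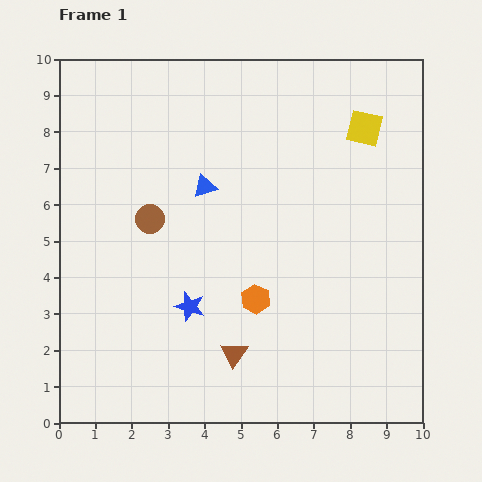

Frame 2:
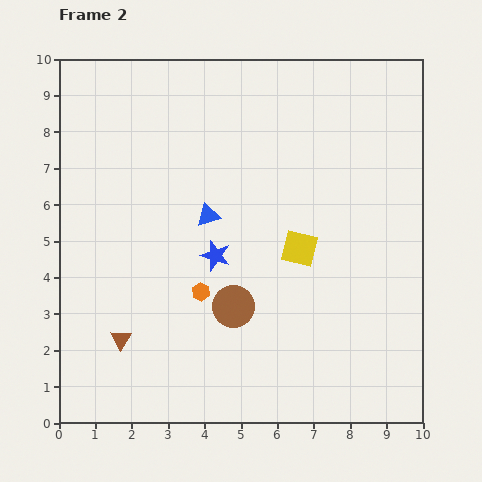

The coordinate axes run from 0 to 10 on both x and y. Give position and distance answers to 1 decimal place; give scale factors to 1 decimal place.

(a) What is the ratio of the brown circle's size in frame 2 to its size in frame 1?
1.5×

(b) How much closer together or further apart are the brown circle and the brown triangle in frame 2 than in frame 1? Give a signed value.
-1.2

Distance in frame 1: 4.4. Distance in frame 2: 3.2.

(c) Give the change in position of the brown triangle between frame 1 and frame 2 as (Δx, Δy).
(-3.1, 0.4)

The brown triangle was at (4.8, 1.9) in frame 1 and (1.7, 2.3) in frame 2.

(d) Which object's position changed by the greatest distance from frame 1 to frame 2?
the yellow square

(moved 3.8; next 3.3)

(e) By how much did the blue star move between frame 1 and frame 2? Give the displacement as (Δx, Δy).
(0.7, 1.4)

The blue star was at (3.6, 3.2) in frame 1 and (4.3, 4.6) in frame 2.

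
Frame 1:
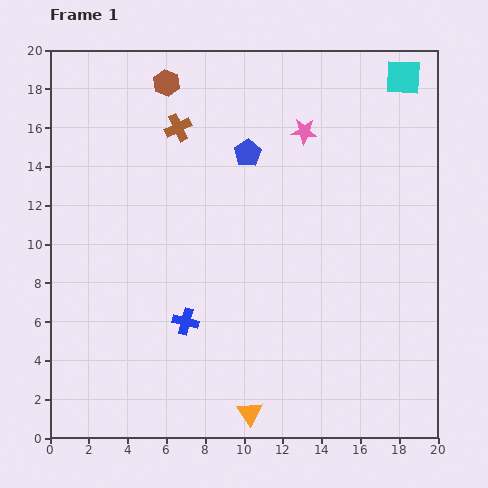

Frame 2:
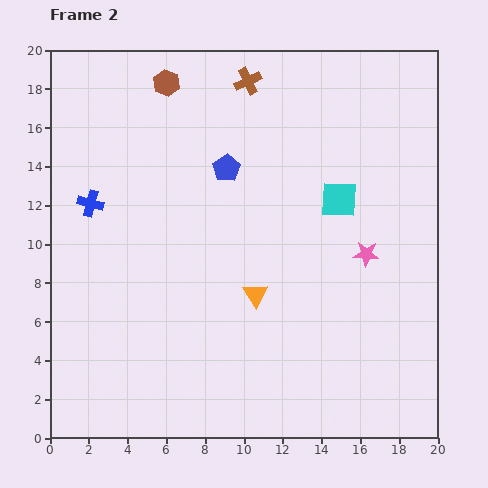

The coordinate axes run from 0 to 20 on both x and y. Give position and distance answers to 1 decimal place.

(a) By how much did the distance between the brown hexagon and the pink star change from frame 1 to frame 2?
+6.0

Distance in frame 1: 7.5. Distance in frame 2: 13.5.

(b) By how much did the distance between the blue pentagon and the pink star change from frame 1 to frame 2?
+5.3

Distance in frame 1: 3.1. Distance in frame 2: 8.4.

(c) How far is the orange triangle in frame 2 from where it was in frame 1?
6.1

The orange triangle moved from (10.3, 1.3) to (10.6, 7.4), a distance of √(0.3² + 6.1²) ≈ 6.1.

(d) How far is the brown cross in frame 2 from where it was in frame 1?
4.3

The brown cross moved from (6.6, 16.0) to (10.2, 18.4), a distance of √(3.6² + 2.4²) ≈ 4.3.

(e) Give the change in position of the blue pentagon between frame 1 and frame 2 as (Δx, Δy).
(-1.1, -0.8)

The blue pentagon was at (10.2, 14.7) in frame 1 and (9.1, 13.9) in frame 2.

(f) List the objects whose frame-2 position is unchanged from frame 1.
the brown hexagon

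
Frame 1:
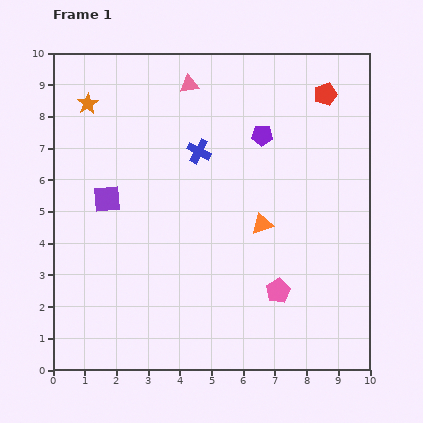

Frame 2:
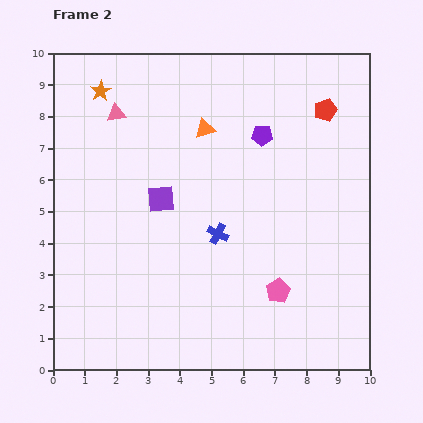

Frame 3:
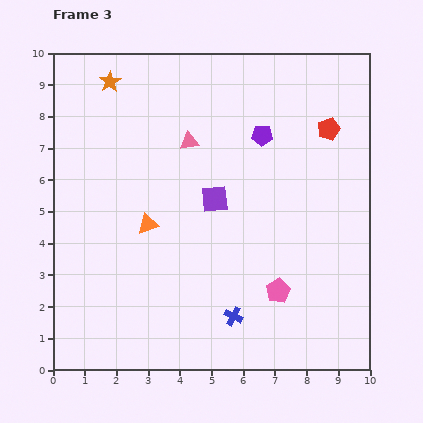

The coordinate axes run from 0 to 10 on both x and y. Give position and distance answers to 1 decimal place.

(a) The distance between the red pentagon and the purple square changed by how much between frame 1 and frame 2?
-1.7

Distance in frame 1: 7.6. Distance in frame 2: 5.9.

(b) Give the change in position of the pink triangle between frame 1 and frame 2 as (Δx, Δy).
(-2.3, -0.9)

The pink triangle was at (4.3, 9.0) in frame 1 and (2.0, 8.1) in frame 2.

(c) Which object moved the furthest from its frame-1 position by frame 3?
the blue cross

(moved 5.3; next 3.6)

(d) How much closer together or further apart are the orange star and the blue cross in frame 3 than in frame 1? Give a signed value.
+4.6

Distance in frame 1: 3.8. Distance in frame 3: 8.4.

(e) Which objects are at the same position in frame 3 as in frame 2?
the pink pentagon, the purple pentagon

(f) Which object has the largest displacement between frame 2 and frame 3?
the orange triangle

(moved 3.5; next 2.6)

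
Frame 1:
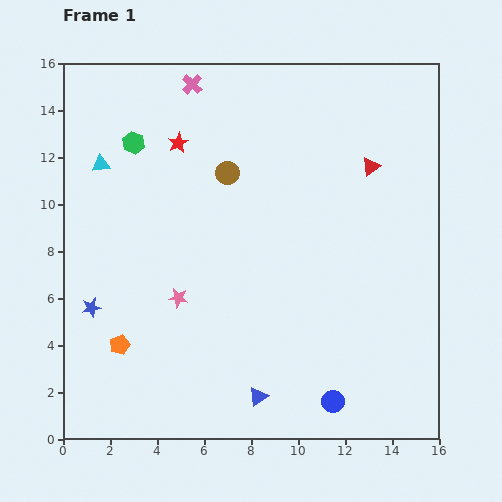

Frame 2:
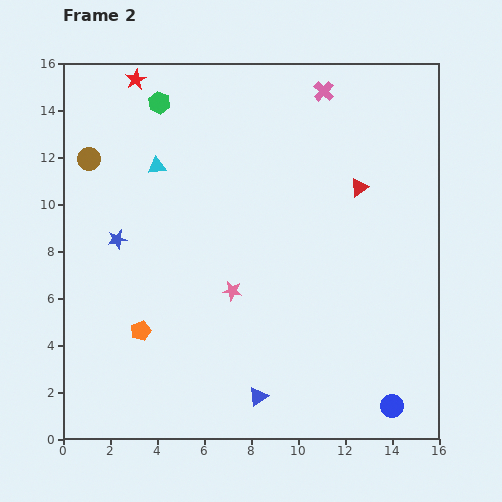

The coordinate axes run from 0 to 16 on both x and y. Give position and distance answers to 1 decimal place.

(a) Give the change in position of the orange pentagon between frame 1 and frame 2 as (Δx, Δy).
(0.9, 0.6)

The orange pentagon was at (2.4, 4.0) in frame 1 and (3.3, 4.6) in frame 2.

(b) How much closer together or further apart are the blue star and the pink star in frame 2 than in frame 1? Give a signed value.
+1.7

Distance in frame 1: 3.7. Distance in frame 2: 5.4.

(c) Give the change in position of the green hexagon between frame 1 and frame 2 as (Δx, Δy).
(1.1, 1.7)

The green hexagon was at (3.0, 12.6) in frame 1 and (4.1, 14.3) in frame 2.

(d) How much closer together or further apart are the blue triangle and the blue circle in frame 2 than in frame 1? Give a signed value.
+2.5

Distance in frame 1: 3.2. Distance in frame 2: 5.7.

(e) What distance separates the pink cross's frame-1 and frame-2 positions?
5.6

The pink cross moved from (5.5, 15.1) to (11.1, 14.8), a distance of √(5.6² + 0.3²) ≈ 5.6.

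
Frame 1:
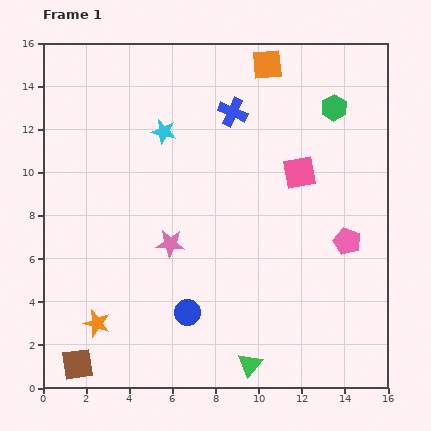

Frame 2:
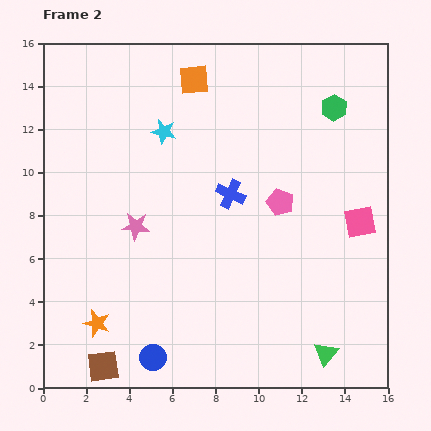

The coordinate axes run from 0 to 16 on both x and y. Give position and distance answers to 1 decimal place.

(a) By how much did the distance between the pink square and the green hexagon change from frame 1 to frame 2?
+2.0

Distance in frame 1: 3.4. Distance in frame 2: 5.4.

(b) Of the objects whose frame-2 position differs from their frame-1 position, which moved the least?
the brown square

(moved 1.2)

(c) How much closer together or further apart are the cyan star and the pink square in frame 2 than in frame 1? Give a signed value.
+3.4

Distance in frame 1: 6.6. Distance in frame 2: 10.0.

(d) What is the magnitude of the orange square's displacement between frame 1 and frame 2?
3.5

The orange square moved from (10.4, 15.0) to (7.0, 14.3), a distance of √(3.4² + 0.7²) ≈ 3.5.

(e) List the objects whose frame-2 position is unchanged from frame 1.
the cyan star, the orange star, the green hexagon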